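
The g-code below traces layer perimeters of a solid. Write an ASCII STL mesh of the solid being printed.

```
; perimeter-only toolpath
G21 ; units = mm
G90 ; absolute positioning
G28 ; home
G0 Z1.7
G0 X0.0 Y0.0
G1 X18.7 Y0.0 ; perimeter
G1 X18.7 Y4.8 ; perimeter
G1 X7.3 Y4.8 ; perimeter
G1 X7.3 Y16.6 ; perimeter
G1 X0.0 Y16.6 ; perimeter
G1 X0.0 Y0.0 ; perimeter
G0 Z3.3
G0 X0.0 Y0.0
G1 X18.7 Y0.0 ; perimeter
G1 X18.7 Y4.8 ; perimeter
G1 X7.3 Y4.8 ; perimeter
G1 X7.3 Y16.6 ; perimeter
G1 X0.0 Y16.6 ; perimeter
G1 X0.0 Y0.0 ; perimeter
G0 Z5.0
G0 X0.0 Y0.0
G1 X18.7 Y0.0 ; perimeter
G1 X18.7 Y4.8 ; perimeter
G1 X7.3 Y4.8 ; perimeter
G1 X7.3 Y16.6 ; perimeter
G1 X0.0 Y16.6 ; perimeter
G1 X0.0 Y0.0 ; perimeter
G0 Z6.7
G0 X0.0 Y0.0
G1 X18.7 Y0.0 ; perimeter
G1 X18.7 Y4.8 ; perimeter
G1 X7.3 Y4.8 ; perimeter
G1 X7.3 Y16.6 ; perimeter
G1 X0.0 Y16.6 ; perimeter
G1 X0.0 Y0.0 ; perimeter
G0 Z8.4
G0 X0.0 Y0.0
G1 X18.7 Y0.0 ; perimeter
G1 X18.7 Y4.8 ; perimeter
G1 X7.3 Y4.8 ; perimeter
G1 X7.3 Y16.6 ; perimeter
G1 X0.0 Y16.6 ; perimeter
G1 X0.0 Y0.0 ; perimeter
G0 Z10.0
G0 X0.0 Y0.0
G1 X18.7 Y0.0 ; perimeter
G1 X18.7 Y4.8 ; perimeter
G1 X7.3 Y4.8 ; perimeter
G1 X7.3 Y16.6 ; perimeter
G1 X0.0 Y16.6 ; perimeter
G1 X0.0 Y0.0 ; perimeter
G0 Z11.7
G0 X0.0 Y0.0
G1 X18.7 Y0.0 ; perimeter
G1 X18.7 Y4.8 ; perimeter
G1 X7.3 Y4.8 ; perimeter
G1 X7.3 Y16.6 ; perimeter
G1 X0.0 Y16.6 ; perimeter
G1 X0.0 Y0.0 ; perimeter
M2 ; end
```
solid part
  facet normal 0.0000 0.0000 -1.0000
    outer loop
      vertex 18.7 4.8 0.0
      vertex 18.7 0.0 0.0
      vertex 0.0 0.0 0.0
    endloop
  endfacet
  facet normal 0.0000 0.0000 -1.0000
    outer loop
      vertex 7.3 4.8 0.0
      vertex 18.7 4.8 0.0
      vertex 0.0 0.0 0.0
    endloop
  endfacet
  facet normal 0.0000 0.0000 -1.0000
    outer loop
      vertex 7.3 16.6 0.0
      vertex 7.3 4.8 0.0
      vertex 0.0 0.0 0.0
    endloop
  endfacet
  facet normal 0.0000 0.0000 -1.0000
    outer loop
      vertex 0.0 16.6 0.0
      vertex 7.3 16.6 0.0
      vertex 0.0 0.0 0.0
    endloop
  endfacet
  facet normal 0.0000 0.0000 1.0000
    outer loop
      vertex 0.0 0.0 11.7
      vertex 18.7 0.0 11.7
      vertex 18.7 4.8 11.7
    endloop
  endfacet
  facet normal 0.0000 0.0000 1.0000
    outer loop
      vertex 0.0 0.0 11.7
      vertex 18.7 4.8 11.7
      vertex 7.3 4.8 11.7
    endloop
  endfacet
  facet normal 0.0000 0.0000 1.0000
    outer loop
      vertex 0.0 0.0 11.7
      vertex 7.3 4.8 11.7
      vertex 7.3 16.6 11.7
    endloop
  endfacet
  facet normal 0.0000 0.0000 1.0000
    outer loop
      vertex 0.0 0.0 11.7
      vertex 7.3 16.6 11.7
      vertex 0.0 16.6 11.7
    endloop
  endfacet
  facet normal 0.0000 -1.0000 0.0000
    outer loop
      vertex 0.0 0.0 0.0
      vertex 18.7 0.0 0.0
      vertex 18.7 0.0 11.7
    endloop
  endfacet
  facet normal 0.0000 -1.0000 0.0000
    outer loop
      vertex 0.0 0.0 0.0
      vertex 18.7 0.0 11.7
      vertex 0.0 0.0 11.7
    endloop
  endfacet
  facet normal 1.0000 0.0000 0.0000
    outer loop
      vertex 18.7 0.0 0.0
      vertex 18.7 4.8 0.0
      vertex 18.7 4.8 11.7
    endloop
  endfacet
  facet normal 1.0000 0.0000 0.0000
    outer loop
      vertex 18.7 0.0 0.0
      vertex 18.7 4.8 11.7
      vertex 18.7 0.0 11.7
    endloop
  endfacet
  facet normal 0.0000 1.0000 0.0000
    outer loop
      vertex 18.7 4.8 0.0
      vertex 7.3 4.8 0.0
      vertex 7.3 4.8 11.7
    endloop
  endfacet
  facet normal 0.0000 1.0000 0.0000
    outer loop
      vertex 18.7 4.8 0.0
      vertex 7.3 4.8 11.7
      vertex 18.7 4.8 11.7
    endloop
  endfacet
  facet normal 1.0000 0.0000 0.0000
    outer loop
      vertex 7.3 4.8 0.0
      vertex 7.3 16.6 0.0
      vertex 7.3 16.6 11.7
    endloop
  endfacet
  facet normal 1.0000 0.0000 0.0000
    outer loop
      vertex 7.3 4.8 0.0
      vertex 7.3 16.6 11.7
      vertex 7.3 4.8 11.7
    endloop
  endfacet
  facet normal 0.0000 1.0000 0.0000
    outer loop
      vertex 7.3 16.6 0.0
      vertex 0.0 16.6 0.0
      vertex 0.0 16.6 11.7
    endloop
  endfacet
  facet normal 0.0000 1.0000 0.0000
    outer loop
      vertex 7.3 16.6 0.0
      vertex 0.0 16.6 11.7
      vertex 7.3 16.6 11.7
    endloop
  endfacet
  facet normal -1.0000 0.0000 0.0000
    outer loop
      vertex 0.0 16.6 0.0
      vertex 0.0 0.0 0.0
      vertex 0.0 0.0 11.7
    endloop
  endfacet
  facet normal -1.0000 0.0000 0.0000
    outer loop
      vertex 0.0 16.6 0.0
      vertex 0.0 0.0 11.7
      vertex 0.0 16.6 11.7
    endloop
  endfacet
endsolid part

The G0 Z moves step by Δz≈1.7 mm. Every layer's G1 loop is the same polygon, so the solid is a straight extrusion of it from z=0 to z≈11.7. Closing with flat bottom and top caps and triangulating gives 20 facets — an L-shaped prism: outer 18.7 × 16.6 mm, arm thicknesses ≈ 4.8 mm (horizontal) and 7.3 mm (vertical), extruded 11.7 mm in z.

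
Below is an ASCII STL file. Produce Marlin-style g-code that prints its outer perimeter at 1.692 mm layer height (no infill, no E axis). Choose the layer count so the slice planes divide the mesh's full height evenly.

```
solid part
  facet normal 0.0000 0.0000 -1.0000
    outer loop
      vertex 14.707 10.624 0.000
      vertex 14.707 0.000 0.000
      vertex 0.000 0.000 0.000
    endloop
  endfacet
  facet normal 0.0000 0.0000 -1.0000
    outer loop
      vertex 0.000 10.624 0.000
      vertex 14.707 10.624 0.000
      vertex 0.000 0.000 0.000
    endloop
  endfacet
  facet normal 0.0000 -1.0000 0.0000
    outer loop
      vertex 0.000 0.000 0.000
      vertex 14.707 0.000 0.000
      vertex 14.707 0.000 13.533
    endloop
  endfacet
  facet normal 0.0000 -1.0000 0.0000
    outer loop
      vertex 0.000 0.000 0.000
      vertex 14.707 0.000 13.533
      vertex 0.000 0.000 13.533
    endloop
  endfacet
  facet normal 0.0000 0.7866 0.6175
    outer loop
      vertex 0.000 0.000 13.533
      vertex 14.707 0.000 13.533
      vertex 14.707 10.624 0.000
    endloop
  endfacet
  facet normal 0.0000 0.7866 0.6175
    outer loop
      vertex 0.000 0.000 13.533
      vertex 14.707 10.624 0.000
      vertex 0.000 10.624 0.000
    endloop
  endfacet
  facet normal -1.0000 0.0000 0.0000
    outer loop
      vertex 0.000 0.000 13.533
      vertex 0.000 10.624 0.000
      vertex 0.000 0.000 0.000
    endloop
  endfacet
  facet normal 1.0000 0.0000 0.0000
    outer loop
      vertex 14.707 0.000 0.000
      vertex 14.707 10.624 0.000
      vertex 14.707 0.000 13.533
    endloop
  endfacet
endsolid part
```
; perimeter-only toolpath
G21 ; units = mm
G90 ; absolute positioning
G28 ; home
; layer 1
G0 Z1.692
G0 X0.000 Y0.000
G1 X14.707 Y0.000
G1 X14.707 Y9.296
G1 X0.000 Y9.296
G1 X0.000 Y0.000
; layer 2
G0 Z3.383
G0 X0.000 Y0.000
G1 X14.707 Y0.000
G1 X14.707 Y7.968
G1 X0.000 Y7.968
G1 X0.000 Y0.000
; layer 3
G0 Z5.075
G0 X0.000 Y0.000
G1 X14.707 Y0.000
G1 X14.707 Y6.640
G1 X0.000 Y6.640
G1 X0.000 Y0.000
; layer 4
G0 Z6.766
G0 X0.000 Y0.000
G1 X14.707 Y0.000
G1 X14.707 Y5.312
G1 X0.000 Y5.312
G1 X0.000 Y0.000
; layer 5
G0 Z8.458
G0 X0.000 Y0.000
G1 X14.707 Y0.000
G1 X14.707 Y3.984
G1 X0.000 Y3.984
G1 X0.000 Y0.000
; layer 6
G0 Z10.150
G0 X0.000 Y0.000
G1 X14.707 Y0.000
G1 X14.707 Y2.656
G1 X0.000 Y2.656
G1 X0.000 Y0.000
; layer 7
G0 Z11.841
G0 X0.000 Y0.000
G1 X14.707 Y0.000
G1 X14.707 Y1.328
G1 X0.000 Y1.328
G1 X0.000 Y0.000
M2 ; end

The solid is a wedge (ramp): 14.7 × 10.6 mm base, rising to 13.5 mm along the y=0 edge and sloping linearly to z=0 at y=10.6. Slicing at Δz = 1.692 mm — 8 equal slices spanning the solid's height, so layer i sits at z = i·h/8 — gives 7 non-empty perimeters. Each is a 4-segment closed polygon; G0 lifts to the layer z and rapids to the start vertex, then G1 traces the edges. The cross-section shrinks linearly with z (the slice at the apex is degenerate and omitted).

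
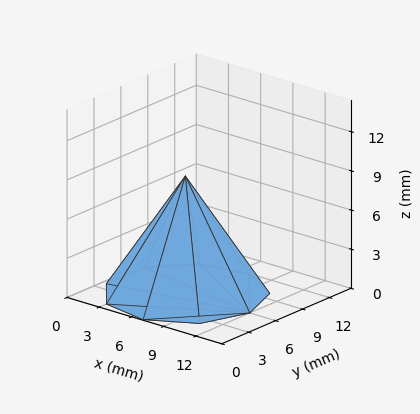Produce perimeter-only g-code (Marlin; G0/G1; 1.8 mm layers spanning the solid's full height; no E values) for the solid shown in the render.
Reading the render: the shape is a regular 9-sided pyramid, base circumscribed radius ≈ 6 mm, apex at z ≈ 9 mm (dimensions read to the nearest mm from the axis ticks). For the g-code, the solid's height is divided into equal slices at the stated Δz and each level perimeter traced with G1 moves after a G0 lift.

; perimeter-only toolpath
G21 ; units = mm
G90 ; absolute positioning
G28 ; home
; layer 1
G0 Z1.8
G0 X10.8 Y6.0
G1 X9.7 Y9.1
G1 X6.8 Y10.7
G1 X3.6 Y10.2
G1 X1.5 Y7.7
G1 X1.5 Y4.3
G1 X3.6 Y1.8
G1 X6.8 Y1.3
G1 X9.7 Y2.9
G1 X10.8 Y6.0
; layer 2
G0 Z3.6
G0 X9.6 Y6.0
G1 X8.8 Y8.3
G1 X6.6 Y9.5
G1 X4.2 Y9.1
G1 X2.6 Y7.3
G1 X2.6 Y4.7
G1 X4.2 Y2.9
G1 X6.6 Y2.5
G1 X8.8 Y3.7
G1 X9.6 Y6.0
; layer 3
G0 Z5.4
G0 X8.4 Y6.0
G1 X7.8 Y7.6
G1 X6.4 Y8.4
G1 X4.8 Y8.1
G1 X3.8 Y6.8
G1 X3.8 Y5.2
G1 X4.8 Y3.9
G1 X6.4 Y3.6
G1 X7.8 Y4.4
G1 X8.4 Y6.0
; layer 4
G0 Z7.2
G0 X7.2 Y6.0
G1 X6.9 Y6.8
G1 X6.2 Y7.2
G1 X5.4 Y7.0
G1 X4.9 Y6.4
G1 X4.9 Y5.6
G1 X5.4 Y5.0
G1 X6.2 Y4.8
G1 X6.9 Y5.2
G1 X7.2 Y6.0
M2 ; end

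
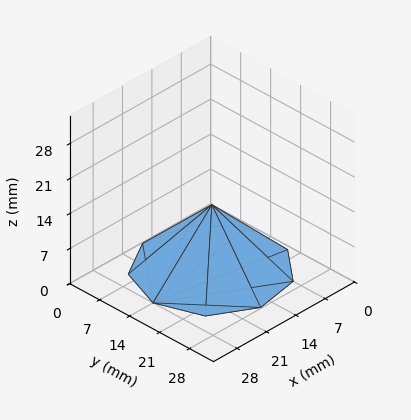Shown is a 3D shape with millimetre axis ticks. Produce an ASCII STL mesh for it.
Reading the render: the shape is a regular 9-sided pyramid, base circumscribed radius ≈ 14 mm, apex at z ≈ 13 mm (dimensions read to the nearest mm from the axis ticks). For the STL, each face is triangulated and given an outward normal.

solid part
  facet normal 0.0000 0.0000 -1.0000
    outer loop
      vertex 16.431 27.787 0.000
      vertex 24.725 22.999 0.000
      vertex 28.000 14.000 0.000
    endloop
  endfacet
  facet normal 0.0000 0.0000 -1.0000
    outer loop
      vertex 7.000 26.124 0.000
      vertex 16.431 27.787 0.000
      vertex 28.000 14.000 0.000
    endloop
  endfacet
  facet normal 0.0000 0.0000 -1.0000
    outer loop
      vertex 0.844 18.788 0.000
      vertex 7.000 26.124 0.000
      vertex 28.000 14.000 0.000
    endloop
  endfacet
  facet normal 0.0000 0.0000 -1.0000
    outer loop
      vertex 0.844 9.212 0.000
      vertex 0.844 18.788 0.000
      vertex 28.000 14.000 0.000
    endloop
  endfacet
  facet normal 0.0000 0.0000 -1.0000
    outer loop
      vertex 7.000 1.876 0.000
      vertex 0.844 9.212 0.000
      vertex 28.000 14.000 0.000
    endloop
  endfacet
  facet normal 0.0000 0.0000 -1.0000
    outer loop
      vertex 16.431 0.213 0.000
      vertex 7.000 1.876 0.000
      vertex 28.000 14.000 0.000
    endloop
  endfacet
  facet normal 0.0000 0.0000 -1.0000
    outer loop
      vertex 24.725 5.001 0.000
      vertex 16.431 0.213 0.000
      vertex 28.000 14.000 0.000
    endloop
  endfacet
  facet normal 0.6605 0.2404 0.7113
    outer loop
      vertex 28.000 14.000 0.000
      vertex 24.725 22.999 0.000
      vertex 14.000 14.000 13.000
    endloop
  endfacet
  facet normal 0.3514 0.6087 0.7113
    outer loop
      vertex 24.725 22.999 0.000
      vertex 16.431 27.787 0.000
      vertex 14.000 14.000 13.000
    endloop
  endfacet
  facet normal -0.1221 0.6922 0.7113
    outer loop
      vertex 16.431 27.787 0.000
      vertex 7.000 26.124 0.000
      vertex 14.000 14.000 13.000
    endloop
  endfacet
  facet normal -0.5384 0.4518 0.7113
    outer loop
      vertex 7.000 26.124 0.000
      vertex 0.844 18.788 0.000
      vertex 14.000 14.000 13.000
    endloop
  endfacet
  facet normal -0.7029 0.0000 0.7113
    outer loop
      vertex 0.844 18.788 0.000
      vertex 0.844 9.212 0.000
      vertex 14.000 14.000 13.000
    endloop
  endfacet
  facet normal -0.5384 -0.4518 0.7113
    outer loop
      vertex 0.844 9.212 0.000
      vertex 7.000 1.876 0.000
      vertex 14.000 14.000 13.000
    endloop
  endfacet
  facet normal -0.1221 -0.6922 0.7113
    outer loop
      vertex 7.000 1.876 0.000
      vertex 16.431 0.213 0.000
      vertex 14.000 14.000 13.000
    endloop
  endfacet
  facet normal 0.3514 -0.6087 0.7113
    outer loop
      vertex 16.431 0.213 0.000
      vertex 24.725 5.001 0.000
      vertex 14.000 14.000 13.000
    endloop
  endfacet
  facet normal 0.6605 -0.2404 0.7113
    outer loop
      vertex 24.725 5.001 0.000
      vertex 28.000 14.000 0.000
      vertex 14.000 14.000 13.000
    endloop
  endfacet
endsolid part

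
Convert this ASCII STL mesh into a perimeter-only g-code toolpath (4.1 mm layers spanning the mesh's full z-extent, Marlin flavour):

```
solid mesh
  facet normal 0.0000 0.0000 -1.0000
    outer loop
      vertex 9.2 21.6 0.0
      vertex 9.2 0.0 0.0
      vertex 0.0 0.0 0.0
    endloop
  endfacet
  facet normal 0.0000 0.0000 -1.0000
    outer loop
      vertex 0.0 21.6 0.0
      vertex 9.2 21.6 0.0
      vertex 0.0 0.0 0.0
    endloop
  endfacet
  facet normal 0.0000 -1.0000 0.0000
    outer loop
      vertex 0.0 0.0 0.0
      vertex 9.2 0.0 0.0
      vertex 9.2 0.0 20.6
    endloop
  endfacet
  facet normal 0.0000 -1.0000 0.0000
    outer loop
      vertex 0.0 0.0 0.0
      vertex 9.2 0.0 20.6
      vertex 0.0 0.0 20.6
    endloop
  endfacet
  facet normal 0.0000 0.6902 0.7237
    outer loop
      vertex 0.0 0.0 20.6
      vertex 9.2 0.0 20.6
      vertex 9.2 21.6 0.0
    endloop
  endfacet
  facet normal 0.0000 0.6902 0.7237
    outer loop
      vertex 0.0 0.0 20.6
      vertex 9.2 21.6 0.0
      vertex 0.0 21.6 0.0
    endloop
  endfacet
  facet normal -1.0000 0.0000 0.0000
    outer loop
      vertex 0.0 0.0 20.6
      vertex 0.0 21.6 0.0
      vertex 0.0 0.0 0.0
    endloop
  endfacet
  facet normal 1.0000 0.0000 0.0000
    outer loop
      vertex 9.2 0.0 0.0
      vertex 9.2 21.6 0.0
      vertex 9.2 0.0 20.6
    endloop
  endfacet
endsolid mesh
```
; perimeter-only toolpath
G21 ; units = mm
G90 ; absolute positioning
G28 ; home
; layer 1
G0 Z4.1
G0 X0.0 Y0.0
G1 X9.2 Y0.0
G1 X9.2 Y17.3
G1 X0.0 Y17.3
G1 X0.0 Y0.0
; layer 2
G0 Z8.2
G0 X0.0 Y0.0
G1 X9.2 Y0.0
G1 X9.2 Y13.0
G1 X0.0 Y13.0
G1 X0.0 Y0.0
; layer 3
G0 Z12.4
G0 X0.0 Y0.0
G1 X9.2 Y0.0
G1 X9.2 Y8.6
G1 X0.0 Y8.6
G1 X0.0 Y0.0
; layer 4
G0 Z16.5
G0 X0.0 Y0.0
G1 X9.2 Y0.0
G1 X9.2 Y4.3
G1 X0.0 Y4.3
G1 X0.0 Y0.0
M2 ; end

The solid is a wedge (ramp): 9.2 × 21.6 mm base, rising to 20.6 mm along the y=0 edge and sloping linearly to z=0 at y=21.6. Slicing at Δz = 4.1 mm — 5 equal slices spanning the solid's height, so layer i sits at z = i·h/5 — gives 4 non-empty perimeters. Each is a 4-segment closed polygon; G0 lifts to the layer z and rapids to the start vertex, then G1 traces the edges. The cross-section shrinks linearly with z (the slice at the apex is degenerate and omitted).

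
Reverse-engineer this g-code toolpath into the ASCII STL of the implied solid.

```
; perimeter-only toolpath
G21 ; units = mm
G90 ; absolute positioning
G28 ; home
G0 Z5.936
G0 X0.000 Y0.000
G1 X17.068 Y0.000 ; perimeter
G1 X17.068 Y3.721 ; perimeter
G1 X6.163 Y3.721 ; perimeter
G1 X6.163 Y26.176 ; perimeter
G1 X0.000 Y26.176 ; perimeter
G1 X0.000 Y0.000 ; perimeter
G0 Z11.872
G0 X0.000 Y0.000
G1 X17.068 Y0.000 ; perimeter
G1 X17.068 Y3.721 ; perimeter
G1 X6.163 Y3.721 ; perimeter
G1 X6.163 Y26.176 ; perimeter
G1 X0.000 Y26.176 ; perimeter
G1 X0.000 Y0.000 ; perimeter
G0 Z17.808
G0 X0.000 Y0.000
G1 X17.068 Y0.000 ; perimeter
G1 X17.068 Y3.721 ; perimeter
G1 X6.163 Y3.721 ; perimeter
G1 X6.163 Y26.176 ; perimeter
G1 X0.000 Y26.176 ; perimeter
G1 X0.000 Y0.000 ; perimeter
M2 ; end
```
solid part
  facet normal 0.0000 0.0000 -1.0000
    outer loop
      vertex 17.068 3.721 0.000
      vertex 17.068 0.000 0.000
      vertex 0.000 0.000 0.000
    endloop
  endfacet
  facet normal 0.0000 0.0000 -1.0000
    outer loop
      vertex 6.163 3.721 0.000
      vertex 17.068 3.721 0.000
      vertex 0.000 0.000 0.000
    endloop
  endfacet
  facet normal 0.0000 0.0000 -1.0000
    outer loop
      vertex 6.163 26.176 0.000
      vertex 6.163 3.721 0.000
      vertex 0.000 0.000 0.000
    endloop
  endfacet
  facet normal 0.0000 0.0000 -1.0000
    outer loop
      vertex 0.000 26.176 0.000
      vertex 6.163 26.176 0.000
      vertex 0.000 0.000 0.000
    endloop
  endfacet
  facet normal 0.0000 0.0000 1.0000
    outer loop
      vertex 0.000 0.000 17.808
      vertex 17.068 0.000 17.808
      vertex 17.068 3.721 17.808
    endloop
  endfacet
  facet normal 0.0000 0.0000 1.0000
    outer loop
      vertex 0.000 0.000 17.808
      vertex 17.068 3.721 17.808
      vertex 6.163 3.721 17.808
    endloop
  endfacet
  facet normal 0.0000 0.0000 1.0000
    outer loop
      vertex 0.000 0.000 17.808
      vertex 6.163 3.721 17.808
      vertex 6.163 26.176 17.808
    endloop
  endfacet
  facet normal 0.0000 0.0000 1.0000
    outer loop
      vertex 0.000 0.000 17.808
      vertex 6.163 26.176 17.808
      vertex 0.000 26.176 17.808
    endloop
  endfacet
  facet normal 0.0000 -1.0000 0.0000
    outer loop
      vertex 0.000 0.000 0.000
      vertex 17.068 0.000 0.000
      vertex 17.068 0.000 17.808
    endloop
  endfacet
  facet normal 0.0000 -1.0000 0.0000
    outer loop
      vertex 0.000 0.000 0.000
      vertex 17.068 0.000 17.808
      vertex 0.000 0.000 17.808
    endloop
  endfacet
  facet normal 1.0000 0.0000 0.0000
    outer loop
      vertex 17.068 0.000 0.000
      vertex 17.068 3.721 0.000
      vertex 17.068 3.721 17.808
    endloop
  endfacet
  facet normal 1.0000 0.0000 0.0000
    outer loop
      vertex 17.068 0.000 0.000
      vertex 17.068 3.721 17.808
      vertex 17.068 0.000 17.808
    endloop
  endfacet
  facet normal 0.0000 1.0000 0.0000
    outer loop
      vertex 17.068 3.721 0.000
      vertex 6.163 3.721 0.000
      vertex 6.163 3.721 17.808
    endloop
  endfacet
  facet normal 0.0000 1.0000 0.0000
    outer loop
      vertex 17.068 3.721 0.000
      vertex 6.163 3.721 17.808
      vertex 17.068 3.721 17.808
    endloop
  endfacet
  facet normal 1.0000 0.0000 0.0000
    outer loop
      vertex 6.163 3.721 0.000
      vertex 6.163 26.176 0.000
      vertex 6.163 26.176 17.808
    endloop
  endfacet
  facet normal 1.0000 0.0000 0.0000
    outer loop
      vertex 6.163 3.721 0.000
      vertex 6.163 26.176 17.808
      vertex 6.163 3.721 17.808
    endloop
  endfacet
  facet normal 0.0000 1.0000 0.0000
    outer loop
      vertex 6.163 26.176 0.000
      vertex 0.000 26.176 0.000
      vertex 0.000 26.176 17.808
    endloop
  endfacet
  facet normal 0.0000 1.0000 0.0000
    outer loop
      vertex 6.163 26.176 0.000
      vertex 0.000 26.176 17.808
      vertex 6.163 26.176 17.808
    endloop
  endfacet
  facet normal -1.0000 0.0000 0.0000
    outer loop
      vertex 0.000 26.176 0.000
      vertex 0.000 0.000 0.000
      vertex 0.000 0.000 17.808
    endloop
  endfacet
  facet normal -1.0000 0.0000 0.0000
    outer loop
      vertex 0.000 26.176 0.000
      vertex 0.000 0.000 17.808
      vertex 0.000 26.176 17.808
    endloop
  endfacet
endsolid part

The G0 Z moves step by Δz≈5.936 mm. Every layer's G1 loop is the same polygon, so the solid is a straight extrusion of it from z=0 to z≈17.8. Closing with flat bottom and top caps and triangulating gives 20 facets — an L-shaped prism: outer 17.1 × 26.2 mm, arm thicknesses ≈ 3.72 mm (horizontal) and 6.16 mm (vertical), extruded 17.8 mm in z.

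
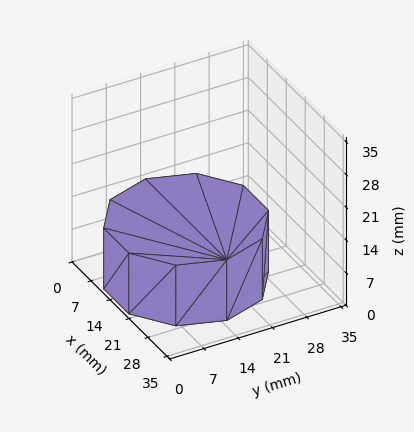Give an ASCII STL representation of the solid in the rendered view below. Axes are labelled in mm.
Reading the render: the shape is a regular 10-sided prism (a cylinder approximated with 10 flat sides), circumscribed radius ≈ 15 mm, height ≈ 13 mm (dimensions read to the nearest mm from the axis ticks). For the STL, each face is triangulated and given an outward normal.

solid part
  facet normal 0.0000 0.0000 -1.0000
    outer loop
      vertex 19.635 29.266 0.000
      vertex 27.135 23.817 0.000
      vertex 30.000 15.000 0.000
    endloop
  endfacet
  facet normal 0.0000 0.0000 -1.0000
    outer loop
      vertex 10.365 29.266 0.000
      vertex 19.635 29.266 0.000
      vertex 30.000 15.000 0.000
    endloop
  endfacet
  facet normal 0.0000 0.0000 -1.0000
    outer loop
      vertex 2.865 23.817 0.000
      vertex 10.365 29.266 0.000
      vertex 30.000 15.000 0.000
    endloop
  endfacet
  facet normal 0.0000 0.0000 -1.0000
    outer loop
      vertex 0.000 15.000 0.000
      vertex 2.865 23.817 0.000
      vertex 30.000 15.000 0.000
    endloop
  endfacet
  facet normal 0.0000 0.0000 -1.0000
    outer loop
      vertex 2.865 6.183 0.000
      vertex 0.000 15.000 0.000
      vertex 30.000 15.000 0.000
    endloop
  endfacet
  facet normal 0.0000 0.0000 -1.0000
    outer loop
      vertex 10.365 0.734 0.000
      vertex 2.865 6.183 0.000
      vertex 30.000 15.000 0.000
    endloop
  endfacet
  facet normal 0.0000 0.0000 -1.0000
    outer loop
      vertex 19.635 0.734 0.000
      vertex 10.365 0.734 0.000
      vertex 30.000 15.000 0.000
    endloop
  endfacet
  facet normal 0.0000 0.0000 -1.0000
    outer loop
      vertex 27.135 6.183 0.000
      vertex 19.635 0.734 0.000
      vertex 30.000 15.000 0.000
    endloop
  endfacet
  facet normal 0.0000 0.0000 1.0000
    outer loop
      vertex 30.000 15.000 13.000
      vertex 27.135 23.817 13.000
      vertex 19.635 29.266 13.000
    endloop
  endfacet
  facet normal 0.0000 0.0000 1.0000
    outer loop
      vertex 30.000 15.000 13.000
      vertex 19.635 29.266 13.000
      vertex 10.365 29.266 13.000
    endloop
  endfacet
  facet normal 0.0000 0.0000 1.0000
    outer loop
      vertex 30.000 15.000 13.000
      vertex 10.365 29.266 13.000
      vertex 2.865 23.817 13.000
    endloop
  endfacet
  facet normal 0.0000 0.0000 1.0000
    outer loop
      vertex 30.000 15.000 13.000
      vertex 2.865 23.817 13.000
      vertex 0.000 15.000 13.000
    endloop
  endfacet
  facet normal 0.0000 0.0000 1.0000
    outer loop
      vertex 30.000 15.000 13.000
      vertex 0.000 15.000 13.000
      vertex 2.865 6.183 13.000
    endloop
  endfacet
  facet normal 0.0000 0.0000 1.0000
    outer loop
      vertex 30.000 15.000 13.000
      vertex 2.865 6.183 13.000
      vertex 10.365 0.734 13.000
    endloop
  endfacet
  facet normal 0.0000 0.0000 1.0000
    outer loop
      vertex 30.000 15.000 13.000
      vertex 10.365 0.734 13.000
      vertex 19.635 0.734 13.000
    endloop
  endfacet
  facet normal 0.0000 0.0000 1.0000
    outer loop
      vertex 30.000 15.000 13.000
      vertex 19.635 0.734 13.000
      vertex 27.135 6.183 13.000
    endloop
  endfacet
  facet normal 0.9511 0.3090 0.0000
    outer loop
      vertex 30.000 15.000 0.000
      vertex 27.135 23.817 0.000
      vertex 27.135 23.817 13.000
    endloop
  endfacet
  facet normal 0.9511 0.3090 0.0000
    outer loop
      vertex 30.000 15.000 0.000
      vertex 27.135 23.817 13.000
      vertex 30.000 15.000 13.000
    endloop
  endfacet
  facet normal 0.5878 0.8090 0.0000
    outer loop
      vertex 27.135 23.817 0.000
      vertex 19.635 29.266 0.000
      vertex 19.635 29.266 13.000
    endloop
  endfacet
  facet normal 0.5878 0.8090 0.0000
    outer loop
      vertex 27.135 23.817 0.000
      vertex 19.635 29.266 13.000
      vertex 27.135 23.817 13.000
    endloop
  endfacet
  facet normal 0.0000 1.0000 0.0000
    outer loop
      vertex 19.635 29.266 0.000
      vertex 10.365 29.266 0.000
      vertex 10.365 29.266 13.000
    endloop
  endfacet
  facet normal 0.0000 1.0000 0.0000
    outer loop
      vertex 19.635 29.266 0.000
      vertex 10.365 29.266 13.000
      vertex 19.635 29.266 13.000
    endloop
  endfacet
  facet normal -0.5878 0.8090 0.0000
    outer loop
      vertex 10.365 29.266 0.000
      vertex 2.865 23.817 0.000
      vertex 2.865 23.817 13.000
    endloop
  endfacet
  facet normal -0.5878 0.8090 0.0000
    outer loop
      vertex 10.365 29.266 0.000
      vertex 2.865 23.817 13.000
      vertex 10.365 29.266 13.000
    endloop
  endfacet
  facet normal -0.9511 0.3090 0.0000
    outer loop
      vertex 2.865 23.817 0.000
      vertex 0.000 15.000 0.000
      vertex 0.000 15.000 13.000
    endloop
  endfacet
  facet normal -0.9511 0.3090 0.0000
    outer loop
      vertex 2.865 23.817 0.000
      vertex 0.000 15.000 13.000
      vertex 2.865 23.817 13.000
    endloop
  endfacet
  facet normal -0.9511 -0.3090 0.0000
    outer loop
      vertex 0.000 15.000 0.000
      vertex 2.865 6.183 0.000
      vertex 2.865 6.183 13.000
    endloop
  endfacet
  facet normal -0.9511 -0.3090 0.0000
    outer loop
      vertex 0.000 15.000 0.000
      vertex 2.865 6.183 13.000
      vertex 0.000 15.000 13.000
    endloop
  endfacet
  facet normal -0.5878 -0.8090 0.0000
    outer loop
      vertex 2.865 6.183 0.000
      vertex 10.365 0.734 0.000
      vertex 10.365 0.734 13.000
    endloop
  endfacet
  facet normal -0.5878 -0.8090 0.0000
    outer loop
      vertex 2.865 6.183 0.000
      vertex 10.365 0.734 13.000
      vertex 2.865 6.183 13.000
    endloop
  endfacet
  facet normal 0.0000 -1.0000 0.0000
    outer loop
      vertex 10.365 0.734 0.000
      vertex 19.635 0.734 0.000
      vertex 19.635 0.734 13.000
    endloop
  endfacet
  facet normal 0.0000 -1.0000 0.0000
    outer loop
      vertex 10.365 0.734 0.000
      vertex 19.635 0.734 13.000
      vertex 10.365 0.734 13.000
    endloop
  endfacet
  facet normal 0.5878 -0.8090 0.0000
    outer loop
      vertex 19.635 0.734 0.000
      vertex 27.135 6.183 0.000
      vertex 27.135 6.183 13.000
    endloop
  endfacet
  facet normal 0.5878 -0.8090 0.0000
    outer loop
      vertex 19.635 0.734 0.000
      vertex 27.135 6.183 13.000
      vertex 19.635 0.734 13.000
    endloop
  endfacet
  facet normal 0.9511 -0.3090 0.0000
    outer loop
      vertex 27.135 6.183 0.000
      vertex 30.000 15.000 0.000
      vertex 30.000 15.000 13.000
    endloop
  endfacet
  facet normal 0.9511 -0.3090 0.0000
    outer loop
      vertex 27.135 6.183 0.000
      vertex 30.000 15.000 13.000
      vertex 27.135 6.183 13.000
    endloop
  endfacet
endsolid part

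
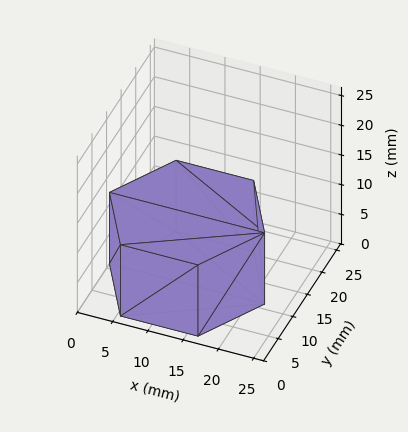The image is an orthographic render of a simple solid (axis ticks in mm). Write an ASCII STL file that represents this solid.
Reading the render: the shape is a regular 6-sided prism (a cylinder approximated with 6 flat sides), circumscribed radius ≈ 11 mm, height ≈ 12 mm (dimensions read to the nearest mm from the axis ticks). For the STL, each face is triangulated and given an outward normal.

solid part
  facet normal 0.0000 0.0000 -1.0000
    outer loop
      vertex 5.500 20.526 0.000
      vertex 16.500 20.526 0.000
      vertex 22.000 11.000 0.000
    endloop
  endfacet
  facet normal 0.0000 0.0000 -1.0000
    outer loop
      vertex 0.000 11.000 0.000
      vertex 5.500 20.526 0.000
      vertex 22.000 11.000 0.000
    endloop
  endfacet
  facet normal 0.0000 0.0000 -1.0000
    outer loop
      vertex 5.500 1.474 0.000
      vertex 0.000 11.000 0.000
      vertex 22.000 11.000 0.000
    endloop
  endfacet
  facet normal 0.0000 0.0000 -1.0000
    outer loop
      vertex 16.500 1.474 0.000
      vertex 5.500 1.474 0.000
      vertex 22.000 11.000 0.000
    endloop
  endfacet
  facet normal 0.0000 0.0000 1.0000
    outer loop
      vertex 22.000 11.000 12.000
      vertex 16.500 20.526 12.000
      vertex 5.500 20.526 12.000
    endloop
  endfacet
  facet normal 0.0000 0.0000 1.0000
    outer loop
      vertex 22.000 11.000 12.000
      vertex 5.500 20.526 12.000
      vertex 0.000 11.000 12.000
    endloop
  endfacet
  facet normal 0.0000 0.0000 1.0000
    outer loop
      vertex 22.000 11.000 12.000
      vertex 0.000 11.000 12.000
      vertex 5.500 1.474 12.000
    endloop
  endfacet
  facet normal 0.0000 0.0000 1.0000
    outer loop
      vertex 22.000 11.000 12.000
      vertex 5.500 1.474 12.000
      vertex 16.500 1.474 12.000
    endloop
  endfacet
  facet normal 0.8660 0.5000 0.0000
    outer loop
      vertex 22.000 11.000 0.000
      vertex 16.500 20.526 0.000
      vertex 16.500 20.526 12.000
    endloop
  endfacet
  facet normal 0.8660 0.5000 0.0000
    outer loop
      vertex 22.000 11.000 0.000
      vertex 16.500 20.526 12.000
      vertex 22.000 11.000 12.000
    endloop
  endfacet
  facet normal 0.0000 1.0000 0.0000
    outer loop
      vertex 16.500 20.526 0.000
      vertex 5.500 20.526 0.000
      vertex 5.500 20.526 12.000
    endloop
  endfacet
  facet normal 0.0000 1.0000 0.0000
    outer loop
      vertex 16.500 20.526 0.000
      vertex 5.500 20.526 12.000
      vertex 16.500 20.526 12.000
    endloop
  endfacet
  facet normal -0.8660 0.5000 0.0000
    outer loop
      vertex 5.500 20.526 0.000
      vertex 0.000 11.000 0.000
      vertex 0.000 11.000 12.000
    endloop
  endfacet
  facet normal -0.8660 0.5000 0.0000
    outer loop
      vertex 5.500 20.526 0.000
      vertex 0.000 11.000 12.000
      vertex 5.500 20.526 12.000
    endloop
  endfacet
  facet normal -0.8660 -0.5000 0.0000
    outer loop
      vertex 0.000 11.000 0.000
      vertex 5.500 1.474 0.000
      vertex 5.500 1.474 12.000
    endloop
  endfacet
  facet normal -0.8660 -0.5000 0.0000
    outer loop
      vertex 0.000 11.000 0.000
      vertex 5.500 1.474 12.000
      vertex 0.000 11.000 12.000
    endloop
  endfacet
  facet normal 0.0000 -1.0000 0.0000
    outer loop
      vertex 5.500 1.474 0.000
      vertex 16.500 1.474 0.000
      vertex 16.500 1.474 12.000
    endloop
  endfacet
  facet normal 0.0000 -1.0000 0.0000
    outer loop
      vertex 5.500 1.474 0.000
      vertex 16.500 1.474 12.000
      vertex 5.500 1.474 12.000
    endloop
  endfacet
  facet normal 0.8660 -0.5000 0.0000
    outer loop
      vertex 16.500 1.474 0.000
      vertex 22.000 11.000 0.000
      vertex 22.000 11.000 12.000
    endloop
  endfacet
  facet normal 0.8660 -0.5000 0.0000
    outer loop
      vertex 16.500 1.474 0.000
      vertex 22.000 11.000 12.000
      vertex 16.500 1.474 12.000
    endloop
  endfacet
endsolid part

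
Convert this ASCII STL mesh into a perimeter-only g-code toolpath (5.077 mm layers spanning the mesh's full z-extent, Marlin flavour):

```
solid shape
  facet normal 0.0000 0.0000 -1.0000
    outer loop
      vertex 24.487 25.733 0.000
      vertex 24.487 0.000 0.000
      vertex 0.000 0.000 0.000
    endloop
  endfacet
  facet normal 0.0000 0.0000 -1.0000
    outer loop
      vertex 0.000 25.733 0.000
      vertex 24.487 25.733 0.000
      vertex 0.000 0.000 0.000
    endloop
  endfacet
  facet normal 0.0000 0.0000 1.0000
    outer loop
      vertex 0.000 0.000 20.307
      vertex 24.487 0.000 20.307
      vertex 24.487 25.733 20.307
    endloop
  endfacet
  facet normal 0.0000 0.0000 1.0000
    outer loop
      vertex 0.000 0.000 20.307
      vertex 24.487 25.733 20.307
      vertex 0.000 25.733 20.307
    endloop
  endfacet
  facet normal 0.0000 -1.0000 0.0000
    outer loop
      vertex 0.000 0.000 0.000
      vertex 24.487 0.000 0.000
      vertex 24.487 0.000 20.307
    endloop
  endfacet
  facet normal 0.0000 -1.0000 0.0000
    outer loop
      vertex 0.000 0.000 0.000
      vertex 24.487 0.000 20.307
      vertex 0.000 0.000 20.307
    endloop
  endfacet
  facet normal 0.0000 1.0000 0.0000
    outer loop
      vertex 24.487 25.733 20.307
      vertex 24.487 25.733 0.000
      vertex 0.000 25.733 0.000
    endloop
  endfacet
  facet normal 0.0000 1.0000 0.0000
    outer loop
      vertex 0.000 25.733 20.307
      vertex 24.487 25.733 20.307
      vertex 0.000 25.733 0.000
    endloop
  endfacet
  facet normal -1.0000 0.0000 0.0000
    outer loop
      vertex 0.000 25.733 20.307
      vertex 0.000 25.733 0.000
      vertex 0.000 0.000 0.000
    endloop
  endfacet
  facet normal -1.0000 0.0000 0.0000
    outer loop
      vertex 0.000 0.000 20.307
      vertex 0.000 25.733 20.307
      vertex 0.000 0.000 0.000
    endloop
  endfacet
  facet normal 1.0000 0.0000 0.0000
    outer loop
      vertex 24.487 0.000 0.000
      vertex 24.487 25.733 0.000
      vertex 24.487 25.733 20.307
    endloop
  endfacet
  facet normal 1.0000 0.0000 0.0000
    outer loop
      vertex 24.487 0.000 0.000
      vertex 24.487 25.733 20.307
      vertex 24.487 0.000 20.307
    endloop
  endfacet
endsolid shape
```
; perimeter-only toolpath
G21 ; units = mm
G90 ; absolute positioning
G28 ; home
; layer 1
G0 Z5.077
G0 X0.000 Y0.000
G1 X24.487 Y0.000
G1 X24.487 Y25.733
G1 X0.000 Y25.733
G1 X0.000 Y0.000
; layer 2
G0 Z10.153
G0 X0.000 Y0.000
G1 X24.487 Y0.000
G1 X24.487 Y25.733
G1 X0.000 Y25.733
G1 X0.000 Y0.000
; layer 3
G0 Z15.230
G0 X0.000 Y0.000
G1 X24.487 Y0.000
G1 X24.487 Y25.733
G1 X0.000 Y25.733
G1 X0.000 Y0.000
; layer 4
G0 Z20.307
G0 X0.000 Y0.000
G1 X24.487 Y0.000
G1 X24.487 Y25.733
G1 X0.000 Y25.733
G1 X0.000 Y0.000
M2 ; end

The solid is a rectangular box, roughly 24.5 × 25.7 mm footprint and 20.3 mm tall. Slicing at Δz = 5.077 mm — 4 equal slices spanning the solid's height, so layer i sits at z = i·h/4 — gives 4 non-empty perimeters. Each is a 4-segment closed polygon; G0 lifts to the layer z and rapids to the start vertex, then G1 traces the edges.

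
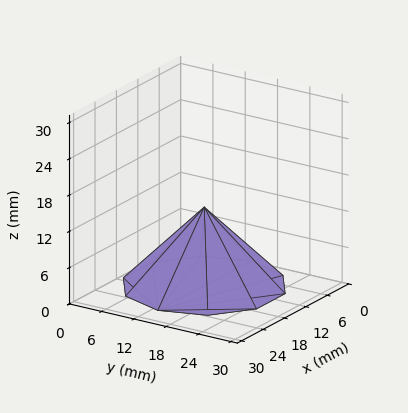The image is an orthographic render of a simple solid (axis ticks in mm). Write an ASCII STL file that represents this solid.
Reading the render: the shape is a regular 10-sided pyramid, base circumscribed radius ≈ 13 mm, apex at z ≈ 13 mm (dimensions read to the nearest mm from the axis ticks). For the STL, each face is triangulated and given an outward normal.

solid part
  facet normal 0.0000 0.0000 -1.0000
    outer loop
      vertex 17.02 25.36 0.00
      vertex 23.52 20.64 0.00
      vertex 26.00 13.00 0.00
    endloop
  endfacet
  facet normal 0.0000 0.0000 -1.0000
    outer loop
      vertex 8.98 25.36 0.00
      vertex 17.02 25.36 0.00
      vertex 26.00 13.00 0.00
    endloop
  endfacet
  facet normal 0.0000 0.0000 -1.0000
    outer loop
      vertex 2.48 20.64 0.00
      vertex 8.98 25.36 0.00
      vertex 26.00 13.00 0.00
    endloop
  endfacet
  facet normal 0.0000 0.0000 -1.0000
    outer loop
      vertex 0.00 13.00 0.00
      vertex 2.48 20.64 0.00
      vertex 26.00 13.00 0.00
    endloop
  endfacet
  facet normal 0.0000 0.0000 -1.0000
    outer loop
      vertex 2.48 5.36 0.00
      vertex 0.00 13.00 0.00
      vertex 26.00 13.00 0.00
    endloop
  endfacet
  facet normal 0.0000 0.0000 -1.0000
    outer loop
      vertex 8.98 0.64 0.00
      vertex 2.48 5.36 0.00
      vertex 26.00 13.00 0.00
    endloop
  endfacet
  facet normal 0.0000 0.0000 -1.0000
    outer loop
      vertex 17.02 0.64 0.00
      vertex 8.98 0.64 0.00
      vertex 26.00 13.00 0.00
    endloop
  endfacet
  facet normal 0.0000 0.0000 -1.0000
    outer loop
      vertex 23.52 5.36 0.00
      vertex 17.02 0.64 0.00
      vertex 26.00 13.00 0.00
    endloop
  endfacet
  facet normal 0.6892 0.2237 0.6892
    outer loop
      vertex 26.00 13.00 0.00
      vertex 23.52 20.64 0.00
      vertex 13.00 13.00 13.00
    endloop
  endfacet
  facet normal 0.4258 0.5863 0.6891
    outer loop
      vertex 23.52 20.64 0.00
      vertex 17.02 25.36 0.00
      vertex 13.00 13.00 13.00
    endloop
  endfacet
  facet normal 0.0000 0.7247 0.6890
    outer loop
      vertex 17.02 25.36 0.00
      vertex 8.98 25.36 0.00
      vertex 13.00 13.00 13.00
    endloop
  endfacet
  facet normal -0.4258 0.5863 0.6891
    outer loop
      vertex 8.98 25.36 0.00
      vertex 2.48 20.64 0.00
      vertex 13.00 13.00 13.00
    endloop
  endfacet
  facet normal -0.6892 0.2237 0.6892
    outer loop
      vertex 2.48 20.64 0.00
      vertex 0.00 13.00 0.00
      vertex 13.00 13.00 13.00
    endloop
  endfacet
  facet normal -0.6892 -0.2237 0.6892
    outer loop
      vertex 0.00 13.00 0.00
      vertex 2.48 5.36 0.00
      vertex 13.00 13.00 13.00
    endloop
  endfacet
  facet normal -0.4258 -0.5863 0.6891
    outer loop
      vertex 2.48 5.36 0.00
      vertex 8.98 0.64 0.00
      vertex 13.00 13.00 13.00
    endloop
  endfacet
  facet normal 0.0000 -0.7247 0.6890
    outer loop
      vertex 8.98 0.64 0.00
      vertex 17.02 0.64 0.00
      vertex 13.00 13.00 13.00
    endloop
  endfacet
  facet normal 0.4258 -0.5863 0.6891
    outer loop
      vertex 17.02 0.64 0.00
      vertex 23.52 5.36 0.00
      vertex 13.00 13.00 13.00
    endloop
  endfacet
  facet normal 0.6892 -0.2237 0.6892
    outer loop
      vertex 23.52 5.36 0.00
      vertex 26.00 13.00 0.00
      vertex 13.00 13.00 13.00
    endloop
  endfacet
endsolid part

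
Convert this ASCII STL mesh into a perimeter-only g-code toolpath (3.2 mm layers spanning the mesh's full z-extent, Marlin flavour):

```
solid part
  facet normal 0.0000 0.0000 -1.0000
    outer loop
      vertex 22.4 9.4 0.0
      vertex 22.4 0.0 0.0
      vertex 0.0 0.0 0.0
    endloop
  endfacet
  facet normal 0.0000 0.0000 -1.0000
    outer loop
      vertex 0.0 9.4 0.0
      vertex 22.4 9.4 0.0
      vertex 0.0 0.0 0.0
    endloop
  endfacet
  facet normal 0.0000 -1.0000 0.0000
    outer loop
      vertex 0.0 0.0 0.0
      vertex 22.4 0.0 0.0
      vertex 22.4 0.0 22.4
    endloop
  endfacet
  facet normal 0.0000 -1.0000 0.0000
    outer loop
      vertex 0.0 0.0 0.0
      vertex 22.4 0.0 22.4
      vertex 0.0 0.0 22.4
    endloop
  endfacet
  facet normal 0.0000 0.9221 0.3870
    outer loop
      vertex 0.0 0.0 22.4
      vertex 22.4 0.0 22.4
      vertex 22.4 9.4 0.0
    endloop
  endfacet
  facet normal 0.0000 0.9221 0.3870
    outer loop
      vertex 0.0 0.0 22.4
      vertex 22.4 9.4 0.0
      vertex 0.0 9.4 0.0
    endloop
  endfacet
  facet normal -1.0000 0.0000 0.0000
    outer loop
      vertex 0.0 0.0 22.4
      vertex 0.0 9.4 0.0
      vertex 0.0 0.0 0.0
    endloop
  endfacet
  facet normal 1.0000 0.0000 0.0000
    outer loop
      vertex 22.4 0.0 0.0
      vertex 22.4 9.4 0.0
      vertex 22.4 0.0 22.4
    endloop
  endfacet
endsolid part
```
; perimeter-only toolpath
G21 ; units = mm
G90 ; absolute positioning
G28 ; home
; layer 1
G0 Z3.2
G0 X0.0 Y0.0
G1 X22.4 Y0.0
G1 X22.4 Y8.1
G1 X0.0 Y8.1
G1 X0.0 Y0.0
; layer 2
G0 Z6.4
G0 X0.0 Y0.0
G1 X22.4 Y0.0
G1 X22.4 Y6.7
G1 X0.0 Y6.7
G1 X0.0 Y0.0
; layer 3
G0 Z9.6
G0 X0.0 Y0.0
G1 X22.4 Y0.0
G1 X22.4 Y5.4
G1 X0.0 Y5.4
G1 X0.0 Y0.0
; layer 4
G0 Z12.8
G0 X0.0 Y0.0
G1 X22.4 Y0.0
G1 X22.4 Y4.0
G1 X0.0 Y4.0
G1 X0.0 Y0.0
; layer 5
G0 Z16.0
G0 X0.0 Y0.0
G1 X22.4 Y0.0
G1 X22.4 Y2.7
G1 X0.0 Y2.7
G1 X0.0 Y0.0
; layer 6
G0 Z19.2
G0 X0.0 Y0.0
G1 X22.4 Y0.0
G1 X22.4 Y1.3
G1 X0.0 Y1.3
G1 X0.0 Y0.0
M2 ; end

The solid is a wedge (ramp): 22.4 × 9.4 mm base, rising to 22.4 mm along the y=0 edge and sloping linearly to z=0 at y=9.4. Slicing at Δz = 3.2 mm — 7 equal slices spanning the solid's height, so layer i sits at z = i·h/7 — gives 6 non-empty perimeters. Each is a 4-segment closed polygon; G0 lifts to the layer z and rapids to the start vertex, then G1 traces the edges. The cross-section shrinks linearly with z (the slice at the apex is degenerate and omitted).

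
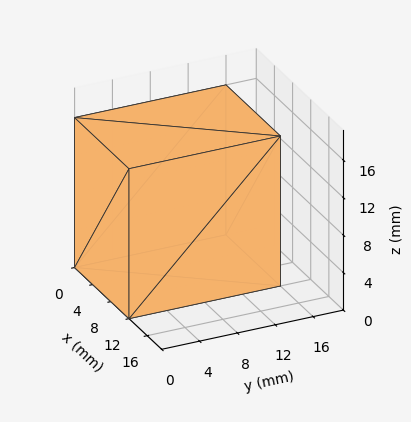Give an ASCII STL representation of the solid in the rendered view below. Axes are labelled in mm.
Reading the render: the shape is a rectangular box, roughly 12 × 16 mm footprint and 16 mm tall (dimensions read to the nearest mm from the axis ticks). For the STL, each face is triangulated and given an outward normal.

solid part
  facet normal 0.0000 0.0000 -1.0000
    outer loop
      vertex 12.000 16.000 0.000
      vertex 12.000 0.000 0.000
      vertex 0.000 0.000 0.000
    endloop
  endfacet
  facet normal 0.0000 0.0000 -1.0000
    outer loop
      vertex 0.000 16.000 0.000
      vertex 12.000 16.000 0.000
      vertex 0.000 0.000 0.000
    endloop
  endfacet
  facet normal 0.0000 0.0000 1.0000
    outer loop
      vertex 0.000 0.000 16.000
      vertex 12.000 0.000 16.000
      vertex 12.000 16.000 16.000
    endloop
  endfacet
  facet normal 0.0000 0.0000 1.0000
    outer loop
      vertex 0.000 0.000 16.000
      vertex 12.000 16.000 16.000
      vertex 0.000 16.000 16.000
    endloop
  endfacet
  facet normal 0.0000 -1.0000 0.0000
    outer loop
      vertex 0.000 0.000 0.000
      vertex 12.000 0.000 0.000
      vertex 12.000 0.000 16.000
    endloop
  endfacet
  facet normal 0.0000 -1.0000 0.0000
    outer loop
      vertex 0.000 0.000 0.000
      vertex 12.000 0.000 16.000
      vertex 0.000 0.000 16.000
    endloop
  endfacet
  facet normal 0.0000 1.0000 0.0000
    outer loop
      vertex 12.000 16.000 16.000
      vertex 12.000 16.000 0.000
      vertex 0.000 16.000 0.000
    endloop
  endfacet
  facet normal 0.0000 1.0000 0.0000
    outer loop
      vertex 0.000 16.000 16.000
      vertex 12.000 16.000 16.000
      vertex 0.000 16.000 0.000
    endloop
  endfacet
  facet normal -1.0000 0.0000 0.0000
    outer loop
      vertex 0.000 16.000 16.000
      vertex 0.000 16.000 0.000
      vertex 0.000 0.000 0.000
    endloop
  endfacet
  facet normal -1.0000 0.0000 0.0000
    outer loop
      vertex 0.000 0.000 16.000
      vertex 0.000 16.000 16.000
      vertex 0.000 0.000 0.000
    endloop
  endfacet
  facet normal 1.0000 0.0000 0.0000
    outer loop
      vertex 12.000 0.000 0.000
      vertex 12.000 16.000 0.000
      vertex 12.000 16.000 16.000
    endloop
  endfacet
  facet normal 1.0000 0.0000 0.0000
    outer loop
      vertex 12.000 0.000 0.000
      vertex 12.000 16.000 16.000
      vertex 12.000 0.000 16.000
    endloop
  endfacet
endsolid part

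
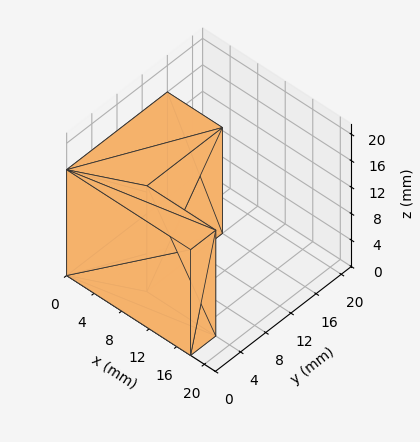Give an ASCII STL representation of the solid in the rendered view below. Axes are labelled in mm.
Reading the render: the shape is an L-shaped prism: outer 18 × 16 mm, arm thicknesses ≈ 4 mm (horizontal) and 8 mm (vertical), extruded 16 mm in z (dimensions read to the nearest mm from the axis ticks). For the STL, each face is triangulated and given an outward normal.

solid part
  facet normal 0.0000 0.0000 -1.0000
    outer loop
      vertex 18.00 4.00 0.00
      vertex 18.00 0.00 0.00
      vertex 0.00 0.00 0.00
    endloop
  endfacet
  facet normal 0.0000 0.0000 -1.0000
    outer loop
      vertex 8.00 4.00 0.00
      vertex 18.00 4.00 0.00
      vertex 0.00 0.00 0.00
    endloop
  endfacet
  facet normal 0.0000 0.0000 -1.0000
    outer loop
      vertex 8.00 16.00 0.00
      vertex 8.00 4.00 0.00
      vertex 0.00 0.00 0.00
    endloop
  endfacet
  facet normal 0.0000 0.0000 -1.0000
    outer loop
      vertex 0.00 16.00 0.00
      vertex 8.00 16.00 0.00
      vertex 0.00 0.00 0.00
    endloop
  endfacet
  facet normal 0.0000 0.0000 1.0000
    outer loop
      vertex 0.00 0.00 16.00
      vertex 18.00 0.00 16.00
      vertex 18.00 4.00 16.00
    endloop
  endfacet
  facet normal 0.0000 0.0000 1.0000
    outer loop
      vertex 0.00 0.00 16.00
      vertex 18.00 4.00 16.00
      vertex 8.00 4.00 16.00
    endloop
  endfacet
  facet normal 0.0000 0.0000 1.0000
    outer loop
      vertex 0.00 0.00 16.00
      vertex 8.00 4.00 16.00
      vertex 8.00 16.00 16.00
    endloop
  endfacet
  facet normal 0.0000 0.0000 1.0000
    outer loop
      vertex 0.00 0.00 16.00
      vertex 8.00 16.00 16.00
      vertex 0.00 16.00 16.00
    endloop
  endfacet
  facet normal 0.0000 -1.0000 0.0000
    outer loop
      vertex 0.00 0.00 0.00
      vertex 18.00 0.00 0.00
      vertex 18.00 0.00 16.00
    endloop
  endfacet
  facet normal 0.0000 -1.0000 0.0000
    outer loop
      vertex 0.00 0.00 0.00
      vertex 18.00 0.00 16.00
      vertex 0.00 0.00 16.00
    endloop
  endfacet
  facet normal 1.0000 0.0000 0.0000
    outer loop
      vertex 18.00 0.00 0.00
      vertex 18.00 4.00 0.00
      vertex 18.00 4.00 16.00
    endloop
  endfacet
  facet normal 1.0000 0.0000 0.0000
    outer loop
      vertex 18.00 0.00 0.00
      vertex 18.00 4.00 16.00
      vertex 18.00 0.00 16.00
    endloop
  endfacet
  facet normal 0.0000 1.0000 0.0000
    outer loop
      vertex 18.00 4.00 0.00
      vertex 8.00 4.00 0.00
      vertex 8.00 4.00 16.00
    endloop
  endfacet
  facet normal 0.0000 1.0000 0.0000
    outer loop
      vertex 18.00 4.00 0.00
      vertex 8.00 4.00 16.00
      vertex 18.00 4.00 16.00
    endloop
  endfacet
  facet normal 1.0000 0.0000 0.0000
    outer loop
      vertex 8.00 4.00 0.00
      vertex 8.00 16.00 0.00
      vertex 8.00 16.00 16.00
    endloop
  endfacet
  facet normal 1.0000 0.0000 0.0000
    outer loop
      vertex 8.00 4.00 0.00
      vertex 8.00 16.00 16.00
      vertex 8.00 4.00 16.00
    endloop
  endfacet
  facet normal 0.0000 1.0000 0.0000
    outer loop
      vertex 8.00 16.00 0.00
      vertex 0.00 16.00 0.00
      vertex 0.00 16.00 16.00
    endloop
  endfacet
  facet normal 0.0000 1.0000 0.0000
    outer loop
      vertex 8.00 16.00 0.00
      vertex 0.00 16.00 16.00
      vertex 8.00 16.00 16.00
    endloop
  endfacet
  facet normal -1.0000 0.0000 0.0000
    outer loop
      vertex 0.00 16.00 0.00
      vertex 0.00 0.00 0.00
      vertex 0.00 0.00 16.00
    endloop
  endfacet
  facet normal -1.0000 0.0000 0.0000
    outer loop
      vertex 0.00 16.00 0.00
      vertex 0.00 0.00 16.00
      vertex 0.00 16.00 16.00
    endloop
  endfacet
endsolid part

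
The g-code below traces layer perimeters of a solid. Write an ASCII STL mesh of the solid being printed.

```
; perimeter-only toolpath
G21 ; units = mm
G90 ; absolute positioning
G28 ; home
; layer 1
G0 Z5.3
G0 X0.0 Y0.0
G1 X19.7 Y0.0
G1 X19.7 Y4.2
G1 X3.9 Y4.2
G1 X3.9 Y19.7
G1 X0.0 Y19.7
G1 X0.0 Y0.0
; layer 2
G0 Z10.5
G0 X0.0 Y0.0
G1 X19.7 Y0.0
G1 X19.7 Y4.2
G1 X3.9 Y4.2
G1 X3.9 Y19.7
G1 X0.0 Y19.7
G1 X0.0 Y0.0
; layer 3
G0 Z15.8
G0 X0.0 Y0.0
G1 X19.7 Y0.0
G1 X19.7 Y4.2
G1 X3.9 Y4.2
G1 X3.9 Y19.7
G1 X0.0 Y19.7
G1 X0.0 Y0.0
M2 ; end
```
solid part
  facet normal 0.0000 0.0000 -1.0000
    outer loop
      vertex 19.7 4.2 0.0
      vertex 19.7 0.0 0.0
      vertex 0.0 0.0 0.0
    endloop
  endfacet
  facet normal 0.0000 0.0000 -1.0000
    outer loop
      vertex 3.9 4.2 0.0
      vertex 19.7 4.2 0.0
      vertex 0.0 0.0 0.0
    endloop
  endfacet
  facet normal 0.0000 0.0000 -1.0000
    outer loop
      vertex 3.9 19.7 0.0
      vertex 3.9 4.2 0.0
      vertex 0.0 0.0 0.0
    endloop
  endfacet
  facet normal 0.0000 0.0000 -1.0000
    outer loop
      vertex 0.0 19.7 0.0
      vertex 3.9 19.7 0.0
      vertex 0.0 0.0 0.0
    endloop
  endfacet
  facet normal 0.0000 0.0000 1.0000
    outer loop
      vertex 0.0 0.0 15.8
      vertex 19.7 0.0 15.8
      vertex 19.7 4.2 15.8
    endloop
  endfacet
  facet normal 0.0000 0.0000 1.0000
    outer loop
      vertex 0.0 0.0 15.8
      vertex 19.7 4.2 15.8
      vertex 3.9 4.2 15.8
    endloop
  endfacet
  facet normal 0.0000 0.0000 1.0000
    outer loop
      vertex 0.0 0.0 15.8
      vertex 3.9 4.2 15.8
      vertex 3.9 19.7 15.8
    endloop
  endfacet
  facet normal 0.0000 0.0000 1.0000
    outer loop
      vertex 0.0 0.0 15.8
      vertex 3.9 19.7 15.8
      vertex 0.0 19.7 15.8
    endloop
  endfacet
  facet normal 0.0000 -1.0000 0.0000
    outer loop
      vertex 0.0 0.0 0.0
      vertex 19.7 0.0 0.0
      vertex 19.7 0.0 15.8
    endloop
  endfacet
  facet normal 0.0000 -1.0000 0.0000
    outer loop
      vertex 0.0 0.0 0.0
      vertex 19.7 0.0 15.8
      vertex 0.0 0.0 15.8
    endloop
  endfacet
  facet normal 1.0000 0.0000 0.0000
    outer loop
      vertex 19.7 0.0 0.0
      vertex 19.7 4.2 0.0
      vertex 19.7 4.2 15.8
    endloop
  endfacet
  facet normal 1.0000 0.0000 0.0000
    outer loop
      vertex 19.7 0.0 0.0
      vertex 19.7 4.2 15.8
      vertex 19.7 0.0 15.8
    endloop
  endfacet
  facet normal 0.0000 1.0000 0.0000
    outer loop
      vertex 19.7 4.2 0.0
      vertex 3.9 4.2 0.0
      vertex 3.9 4.2 15.8
    endloop
  endfacet
  facet normal 0.0000 1.0000 0.0000
    outer loop
      vertex 19.7 4.2 0.0
      vertex 3.9 4.2 15.8
      vertex 19.7 4.2 15.8
    endloop
  endfacet
  facet normal 1.0000 0.0000 0.0000
    outer loop
      vertex 3.9 4.2 0.0
      vertex 3.9 19.7 0.0
      vertex 3.9 19.7 15.8
    endloop
  endfacet
  facet normal 1.0000 0.0000 0.0000
    outer loop
      vertex 3.9 4.2 0.0
      vertex 3.9 19.7 15.8
      vertex 3.9 4.2 15.8
    endloop
  endfacet
  facet normal 0.0000 1.0000 0.0000
    outer loop
      vertex 3.9 19.7 0.0
      vertex 0.0 19.7 0.0
      vertex 0.0 19.7 15.8
    endloop
  endfacet
  facet normal 0.0000 1.0000 0.0000
    outer loop
      vertex 3.9 19.7 0.0
      vertex 0.0 19.7 15.8
      vertex 3.9 19.7 15.8
    endloop
  endfacet
  facet normal -1.0000 0.0000 0.0000
    outer loop
      vertex 0.0 19.7 0.0
      vertex 0.0 0.0 0.0
      vertex 0.0 0.0 15.8
    endloop
  endfacet
  facet normal -1.0000 0.0000 0.0000
    outer loop
      vertex 0.0 19.7 0.0
      vertex 0.0 0.0 15.8
      vertex 0.0 19.7 15.8
    endloop
  endfacet
endsolid part

The G0 Z moves step by Δz≈5.3 mm. Every layer's G1 loop is the same polygon, so the solid is a straight extrusion of it from z=0 to z≈15.8. Closing with flat bottom and top caps and triangulating gives 20 facets — an L-shaped prism: outer 19.7 × 19.7 mm, arm thicknesses ≈ 4.2 mm (horizontal) and 3.9 mm (vertical), extruded 15.8 mm in z.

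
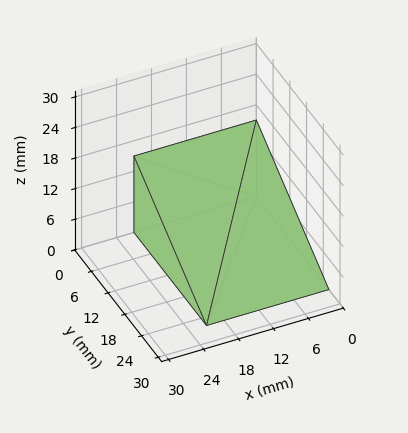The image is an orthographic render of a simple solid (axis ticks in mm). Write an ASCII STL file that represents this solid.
Reading the render: the shape is a wedge (ramp): 21 × 26 mm base, rising to 15 mm along the y=0 edge and sloping linearly to z=0 at y=26 (dimensions read to the nearest mm from the axis ticks). For the STL, each face is triangulated and given an outward normal.

solid part
  facet normal 0.0000 0.0000 -1.0000
    outer loop
      vertex 21.00 26.00 0.00
      vertex 21.00 0.00 0.00
      vertex 0.00 0.00 0.00
    endloop
  endfacet
  facet normal 0.0000 0.0000 -1.0000
    outer loop
      vertex 0.00 26.00 0.00
      vertex 21.00 26.00 0.00
      vertex 0.00 0.00 0.00
    endloop
  endfacet
  facet normal 0.0000 -1.0000 0.0000
    outer loop
      vertex 0.00 0.00 0.00
      vertex 21.00 0.00 0.00
      vertex 21.00 0.00 15.00
    endloop
  endfacet
  facet normal 0.0000 -1.0000 0.0000
    outer loop
      vertex 0.00 0.00 0.00
      vertex 21.00 0.00 15.00
      vertex 0.00 0.00 15.00
    endloop
  endfacet
  facet normal 0.0000 0.4997 0.8662
    outer loop
      vertex 0.00 0.00 15.00
      vertex 21.00 0.00 15.00
      vertex 21.00 26.00 0.00
    endloop
  endfacet
  facet normal 0.0000 0.4997 0.8662
    outer loop
      vertex 0.00 0.00 15.00
      vertex 21.00 26.00 0.00
      vertex 0.00 26.00 0.00
    endloop
  endfacet
  facet normal -1.0000 0.0000 0.0000
    outer loop
      vertex 0.00 0.00 15.00
      vertex 0.00 26.00 0.00
      vertex 0.00 0.00 0.00
    endloop
  endfacet
  facet normal 1.0000 0.0000 0.0000
    outer loop
      vertex 21.00 0.00 0.00
      vertex 21.00 26.00 0.00
      vertex 21.00 0.00 15.00
    endloop
  endfacet
endsolid part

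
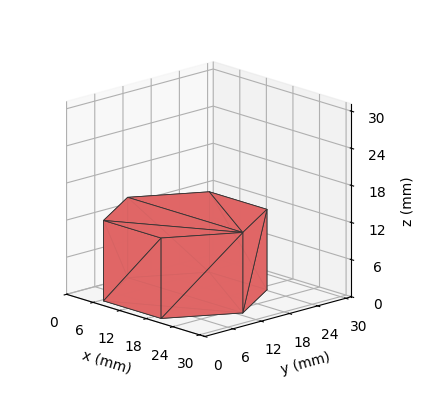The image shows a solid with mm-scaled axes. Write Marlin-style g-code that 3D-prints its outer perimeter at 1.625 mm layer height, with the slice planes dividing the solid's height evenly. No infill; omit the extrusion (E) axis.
Reading the render: the shape is a regular 6-sided prism (a cylinder approximated with 6 flat sides), circumscribed radius ≈ 13 mm, height ≈ 13 mm (dimensions read to the nearest mm from the axis ticks). For the g-code, the solid's height is divided into equal slices at the stated Δz and each level perimeter traced with G1 moves after a G0 lift.

; perimeter-only toolpath
G21 ; units = mm
G90 ; absolute positioning
G28 ; home
; layer 1
G0 Z1.625
G0 X26.000 Y13.000
G1 X19.500 Y24.258
G1 X6.500 Y24.258
G1 X0.000 Y13.000
G1 X6.500 Y1.742
G1 X19.500 Y1.742
G1 X26.000 Y13.000
; layer 2
G0 Z3.250
G0 X26.000 Y13.000
G1 X19.500 Y24.258
G1 X6.500 Y24.258
G1 X0.000 Y13.000
G1 X6.500 Y1.742
G1 X19.500 Y1.742
G1 X26.000 Y13.000
; layer 3
G0 Z4.875
G0 X26.000 Y13.000
G1 X19.500 Y24.258
G1 X6.500 Y24.258
G1 X0.000 Y13.000
G1 X6.500 Y1.742
G1 X19.500 Y1.742
G1 X26.000 Y13.000
; layer 4
G0 Z6.500
G0 X26.000 Y13.000
G1 X19.500 Y24.258
G1 X6.500 Y24.258
G1 X0.000 Y13.000
G1 X6.500 Y1.742
G1 X19.500 Y1.742
G1 X26.000 Y13.000
; layer 5
G0 Z8.125
G0 X26.000 Y13.000
G1 X19.500 Y24.258
G1 X6.500 Y24.258
G1 X0.000 Y13.000
G1 X6.500 Y1.742
G1 X19.500 Y1.742
G1 X26.000 Y13.000
; layer 6
G0 Z9.750
G0 X26.000 Y13.000
G1 X19.500 Y24.258
G1 X6.500 Y24.258
G1 X0.000 Y13.000
G1 X6.500 Y1.742
G1 X19.500 Y1.742
G1 X26.000 Y13.000
; layer 7
G0 Z11.375
G0 X26.000 Y13.000
G1 X19.500 Y24.258
G1 X6.500 Y24.258
G1 X0.000 Y13.000
G1 X6.500 Y1.742
G1 X19.500 Y1.742
G1 X26.000 Y13.000
; layer 8
G0 Z13.000
G0 X26.000 Y13.000
G1 X19.500 Y24.258
G1 X6.500 Y24.258
G1 X0.000 Y13.000
G1 X6.500 Y1.742
G1 X19.500 Y1.742
G1 X26.000 Y13.000
M2 ; end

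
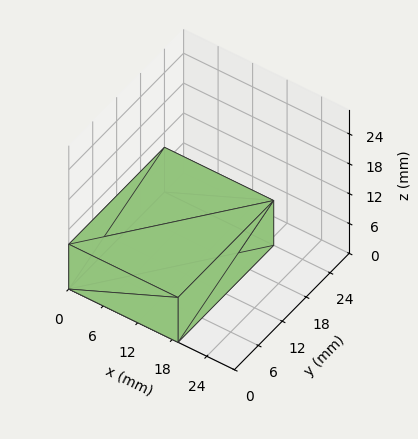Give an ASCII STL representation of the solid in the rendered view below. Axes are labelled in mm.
Reading the render: the shape is a rectangular box, roughly 19 × 24 mm footprint and 9 mm tall (dimensions read to the nearest mm from the axis ticks). For the STL, each face is triangulated and given an outward normal.

solid part
  facet normal 0.0000 0.0000 -1.0000
    outer loop
      vertex 19.0 24.0 0.0
      vertex 19.0 0.0 0.0
      vertex 0.0 0.0 0.0
    endloop
  endfacet
  facet normal 0.0000 0.0000 -1.0000
    outer loop
      vertex 0.0 24.0 0.0
      vertex 19.0 24.0 0.0
      vertex 0.0 0.0 0.0
    endloop
  endfacet
  facet normal 0.0000 0.0000 1.0000
    outer loop
      vertex 0.0 0.0 9.0
      vertex 19.0 0.0 9.0
      vertex 19.0 24.0 9.0
    endloop
  endfacet
  facet normal 0.0000 0.0000 1.0000
    outer loop
      vertex 0.0 0.0 9.0
      vertex 19.0 24.0 9.0
      vertex 0.0 24.0 9.0
    endloop
  endfacet
  facet normal 0.0000 -1.0000 0.0000
    outer loop
      vertex 0.0 0.0 0.0
      vertex 19.0 0.0 0.0
      vertex 19.0 0.0 9.0
    endloop
  endfacet
  facet normal 0.0000 -1.0000 0.0000
    outer loop
      vertex 0.0 0.0 0.0
      vertex 19.0 0.0 9.0
      vertex 0.0 0.0 9.0
    endloop
  endfacet
  facet normal 0.0000 1.0000 0.0000
    outer loop
      vertex 19.0 24.0 9.0
      vertex 19.0 24.0 0.0
      vertex 0.0 24.0 0.0
    endloop
  endfacet
  facet normal 0.0000 1.0000 0.0000
    outer loop
      vertex 0.0 24.0 9.0
      vertex 19.0 24.0 9.0
      vertex 0.0 24.0 0.0
    endloop
  endfacet
  facet normal -1.0000 0.0000 0.0000
    outer loop
      vertex 0.0 24.0 9.0
      vertex 0.0 24.0 0.0
      vertex 0.0 0.0 0.0
    endloop
  endfacet
  facet normal -1.0000 0.0000 0.0000
    outer loop
      vertex 0.0 0.0 9.0
      vertex 0.0 24.0 9.0
      vertex 0.0 0.0 0.0
    endloop
  endfacet
  facet normal 1.0000 0.0000 0.0000
    outer loop
      vertex 19.0 0.0 0.0
      vertex 19.0 24.0 0.0
      vertex 19.0 24.0 9.0
    endloop
  endfacet
  facet normal 1.0000 0.0000 0.0000
    outer loop
      vertex 19.0 0.0 0.0
      vertex 19.0 24.0 9.0
      vertex 19.0 0.0 9.0
    endloop
  endfacet
endsolid part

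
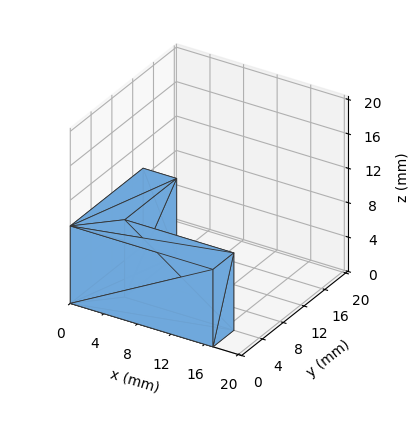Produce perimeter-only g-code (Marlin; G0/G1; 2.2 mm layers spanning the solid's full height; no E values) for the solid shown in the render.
Reading the render: the shape is an L-shaped prism: outer 17 × 14 mm, arm thicknesses ≈ 4 mm (horizontal) and 4 mm (vertical), extruded 9 mm in z (dimensions read to the nearest mm from the axis ticks). For the g-code, the solid's height is divided into equal slices at the stated Δz and each level perimeter traced with G1 moves after a G0 lift.

; perimeter-only toolpath
G21 ; units = mm
G90 ; absolute positioning
G28 ; home
; layer 1
G0 Z2.2
G0 X0.0 Y0.0
G1 X17.0 Y0.0
G1 X17.0 Y4.0
G1 X4.0 Y4.0
G1 X4.0 Y14.0
G1 X0.0 Y14.0
G1 X0.0 Y0.0
; layer 2
G0 Z4.5
G0 X0.0 Y0.0
G1 X17.0 Y0.0
G1 X17.0 Y4.0
G1 X4.0 Y4.0
G1 X4.0 Y14.0
G1 X0.0 Y14.0
G1 X0.0 Y0.0
; layer 3
G0 Z6.8
G0 X0.0 Y0.0
G1 X17.0 Y0.0
G1 X17.0 Y4.0
G1 X4.0 Y4.0
G1 X4.0 Y14.0
G1 X0.0 Y14.0
G1 X0.0 Y0.0
; layer 4
G0 Z9.0
G0 X0.0 Y0.0
G1 X17.0 Y0.0
G1 X17.0 Y4.0
G1 X4.0 Y4.0
G1 X4.0 Y14.0
G1 X0.0 Y14.0
G1 X0.0 Y0.0
M2 ; end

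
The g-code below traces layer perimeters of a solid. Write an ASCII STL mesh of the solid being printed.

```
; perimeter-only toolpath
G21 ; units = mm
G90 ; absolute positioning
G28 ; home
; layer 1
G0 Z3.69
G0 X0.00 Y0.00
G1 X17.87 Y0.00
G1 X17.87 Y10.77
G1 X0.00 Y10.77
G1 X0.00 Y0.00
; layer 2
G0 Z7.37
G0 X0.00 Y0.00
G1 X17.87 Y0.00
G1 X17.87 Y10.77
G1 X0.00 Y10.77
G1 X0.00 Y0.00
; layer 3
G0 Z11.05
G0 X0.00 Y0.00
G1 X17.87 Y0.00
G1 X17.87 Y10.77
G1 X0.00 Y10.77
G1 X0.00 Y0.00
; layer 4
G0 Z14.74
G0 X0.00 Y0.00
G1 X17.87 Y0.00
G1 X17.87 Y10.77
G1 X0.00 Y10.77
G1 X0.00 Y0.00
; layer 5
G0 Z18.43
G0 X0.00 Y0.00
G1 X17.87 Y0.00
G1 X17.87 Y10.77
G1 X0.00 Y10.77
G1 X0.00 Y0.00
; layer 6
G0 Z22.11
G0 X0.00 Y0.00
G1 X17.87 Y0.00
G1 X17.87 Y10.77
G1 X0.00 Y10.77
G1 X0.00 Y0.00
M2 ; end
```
solid part
  facet normal 0.0000 0.0000 -1.0000
    outer loop
      vertex 17.87 10.77 0.00
      vertex 17.87 0.00 0.00
      vertex 0.00 0.00 0.00
    endloop
  endfacet
  facet normal 0.0000 0.0000 -1.0000
    outer loop
      vertex 0.00 10.77 0.00
      vertex 17.87 10.77 0.00
      vertex 0.00 0.00 0.00
    endloop
  endfacet
  facet normal 0.0000 0.0000 1.0000
    outer loop
      vertex 0.00 0.00 22.11
      vertex 17.87 0.00 22.11
      vertex 17.87 10.77 22.11
    endloop
  endfacet
  facet normal 0.0000 0.0000 1.0000
    outer loop
      vertex 0.00 0.00 22.11
      vertex 17.87 10.77 22.11
      vertex 0.00 10.77 22.11
    endloop
  endfacet
  facet normal 0.0000 -1.0000 0.0000
    outer loop
      vertex 0.00 0.00 0.00
      vertex 17.87 0.00 0.00
      vertex 17.87 0.00 22.11
    endloop
  endfacet
  facet normal 0.0000 -1.0000 0.0000
    outer loop
      vertex 0.00 0.00 0.00
      vertex 17.87 0.00 22.11
      vertex 0.00 0.00 22.11
    endloop
  endfacet
  facet normal 0.0000 1.0000 0.0000
    outer loop
      vertex 17.87 10.77 22.11
      vertex 17.87 10.77 0.00
      vertex 0.00 10.77 0.00
    endloop
  endfacet
  facet normal 0.0000 1.0000 0.0000
    outer loop
      vertex 0.00 10.77 22.11
      vertex 17.87 10.77 22.11
      vertex 0.00 10.77 0.00
    endloop
  endfacet
  facet normal -1.0000 0.0000 0.0000
    outer loop
      vertex 0.00 10.77 22.11
      vertex 0.00 10.77 0.00
      vertex 0.00 0.00 0.00
    endloop
  endfacet
  facet normal -1.0000 0.0000 0.0000
    outer loop
      vertex 0.00 0.00 22.11
      vertex 0.00 10.77 22.11
      vertex 0.00 0.00 0.00
    endloop
  endfacet
  facet normal 1.0000 0.0000 0.0000
    outer loop
      vertex 17.87 0.00 0.00
      vertex 17.87 10.77 0.00
      vertex 17.87 10.77 22.11
    endloop
  endfacet
  facet normal 1.0000 0.0000 0.0000
    outer loop
      vertex 17.87 0.00 0.00
      vertex 17.87 10.77 22.11
      vertex 17.87 0.00 22.11
    endloop
  endfacet
endsolid part

The G0 Z moves step by Δz≈3.69 mm. Every layer's G1 loop is the same polygon, so the solid is a straight extrusion of it from z=0 to z≈22.1. Closing with flat bottom and top caps and triangulating gives 12 facets — a rectangular box, roughly 17.9 × 10.8 mm footprint and 22.1 mm tall.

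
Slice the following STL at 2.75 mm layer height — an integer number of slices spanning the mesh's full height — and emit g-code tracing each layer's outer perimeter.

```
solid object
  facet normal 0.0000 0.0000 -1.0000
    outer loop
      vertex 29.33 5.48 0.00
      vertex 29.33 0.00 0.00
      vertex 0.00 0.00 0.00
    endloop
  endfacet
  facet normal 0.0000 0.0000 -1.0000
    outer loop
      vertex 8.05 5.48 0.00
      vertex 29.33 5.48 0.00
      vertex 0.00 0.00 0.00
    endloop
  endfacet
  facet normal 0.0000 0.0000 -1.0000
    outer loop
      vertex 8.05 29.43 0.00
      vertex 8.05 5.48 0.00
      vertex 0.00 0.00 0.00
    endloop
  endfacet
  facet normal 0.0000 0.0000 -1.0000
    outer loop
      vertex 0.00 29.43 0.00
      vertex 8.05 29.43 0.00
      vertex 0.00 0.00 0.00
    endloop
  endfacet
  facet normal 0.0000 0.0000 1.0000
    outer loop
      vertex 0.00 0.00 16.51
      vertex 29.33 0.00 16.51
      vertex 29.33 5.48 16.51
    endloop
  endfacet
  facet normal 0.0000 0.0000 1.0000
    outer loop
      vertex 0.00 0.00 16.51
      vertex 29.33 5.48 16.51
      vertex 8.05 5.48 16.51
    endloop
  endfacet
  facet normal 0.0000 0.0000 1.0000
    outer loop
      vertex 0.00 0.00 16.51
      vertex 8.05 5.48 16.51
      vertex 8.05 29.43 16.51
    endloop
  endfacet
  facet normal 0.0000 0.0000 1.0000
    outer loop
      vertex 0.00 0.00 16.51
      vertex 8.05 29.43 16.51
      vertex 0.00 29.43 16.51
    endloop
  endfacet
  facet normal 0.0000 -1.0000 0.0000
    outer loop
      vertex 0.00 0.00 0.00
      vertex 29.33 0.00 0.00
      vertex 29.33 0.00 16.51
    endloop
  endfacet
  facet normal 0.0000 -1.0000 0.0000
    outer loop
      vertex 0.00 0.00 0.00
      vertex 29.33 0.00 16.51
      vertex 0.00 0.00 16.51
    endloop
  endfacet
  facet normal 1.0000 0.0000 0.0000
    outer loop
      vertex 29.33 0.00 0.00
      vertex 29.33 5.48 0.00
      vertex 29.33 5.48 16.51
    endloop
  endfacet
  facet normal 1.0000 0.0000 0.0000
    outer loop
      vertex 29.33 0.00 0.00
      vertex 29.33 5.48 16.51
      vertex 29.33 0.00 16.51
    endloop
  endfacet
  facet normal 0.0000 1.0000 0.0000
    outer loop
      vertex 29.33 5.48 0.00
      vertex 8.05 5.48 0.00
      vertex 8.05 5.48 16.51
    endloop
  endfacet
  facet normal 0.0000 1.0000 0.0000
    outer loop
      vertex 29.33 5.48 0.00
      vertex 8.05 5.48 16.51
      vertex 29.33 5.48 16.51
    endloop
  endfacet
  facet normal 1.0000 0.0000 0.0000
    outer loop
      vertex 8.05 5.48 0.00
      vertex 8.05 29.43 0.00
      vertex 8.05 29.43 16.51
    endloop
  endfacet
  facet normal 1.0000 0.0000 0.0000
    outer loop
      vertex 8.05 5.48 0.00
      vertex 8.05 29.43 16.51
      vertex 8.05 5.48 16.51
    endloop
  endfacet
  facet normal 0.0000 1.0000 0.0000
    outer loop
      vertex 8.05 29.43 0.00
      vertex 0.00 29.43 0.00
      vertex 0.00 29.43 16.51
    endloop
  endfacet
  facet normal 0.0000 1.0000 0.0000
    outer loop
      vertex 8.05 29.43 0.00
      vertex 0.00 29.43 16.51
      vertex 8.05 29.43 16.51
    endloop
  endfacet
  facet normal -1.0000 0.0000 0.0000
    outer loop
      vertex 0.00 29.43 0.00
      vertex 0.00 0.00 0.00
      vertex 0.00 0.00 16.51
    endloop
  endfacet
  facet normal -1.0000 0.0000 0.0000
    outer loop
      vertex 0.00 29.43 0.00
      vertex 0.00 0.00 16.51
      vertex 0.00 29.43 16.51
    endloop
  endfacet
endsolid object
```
; perimeter-only toolpath
G21 ; units = mm
G90 ; absolute positioning
G28 ; home
; layer 1
G0 Z2.75
G0 X0.00 Y0.00
G1 X29.33 Y0.00
G1 X29.33 Y5.48
G1 X8.05 Y5.48
G1 X8.05 Y29.43
G1 X0.00 Y29.43
G1 X0.00 Y0.00
; layer 2
G0 Z5.50
G0 X0.00 Y0.00
G1 X29.33 Y0.00
G1 X29.33 Y5.48
G1 X8.05 Y5.48
G1 X8.05 Y29.43
G1 X0.00 Y29.43
G1 X0.00 Y0.00
; layer 3
G0 Z8.26
G0 X0.00 Y0.00
G1 X29.33 Y0.00
G1 X29.33 Y5.48
G1 X8.05 Y5.48
G1 X8.05 Y29.43
G1 X0.00 Y29.43
G1 X0.00 Y0.00
; layer 4
G0 Z11.01
G0 X0.00 Y0.00
G1 X29.33 Y0.00
G1 X29.33 Y5.48
G1 X8.05 Y5.48
G1 X8.05 Y29.43
G1 X0.00 Y29.43
G1 X0.00 Y0.00
; layer 5
G0 Z13.76
G0 X0.00 Y0.00
G1 X29.33 Y0.00
G1 X29.33 Y5.48
G1 X8.05 Y5.48
G1 X8.05 Y29.43
G1 X0.00 Y29.43
G1 X0.00 Y0.00
; layer 6
G0 Z16.51
G0 X0.00 Y0.00
G1 X29.33 Y0.00
G1 X29.33 Y5.48
G1 X8.05 Y5.48
G1 X8.05 Y29.43
G1 X0.00 Y29.43
G1 X0.00 Y0.00
M2 ; end

The solid is an L-shaped prism: outer 29.3 × 29.4 mm, arm thicknesses ≈ 5.48 mm (horizontal) and 8.05 mm (vertical), extruded 16.5 mm in z. Slicing at Δz = 2.75 mm — 6 equal slices spanning the solid's height, so layer i sits at z = i·h/6 — gives 6 non-empty perimeters. Each is a 6-segment closed polygon; G0 lifts to the layer z and rapids to the start vertex, then G1 traces the edges.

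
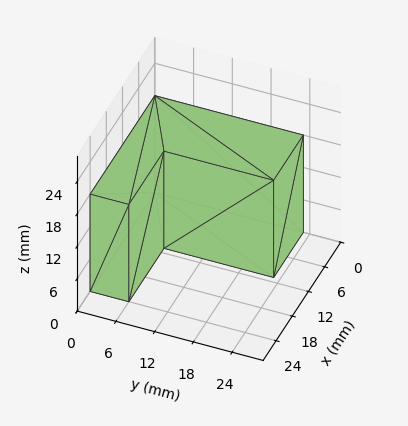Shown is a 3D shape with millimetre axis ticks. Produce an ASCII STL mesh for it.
Reading the render: the shape is an L-shaped prism: outer 24 × 23 mm, arm thicknesses ≈ 6 mm (horizontal) and 11 mm (vertical), extruded 18 mm in z (dimensions read to the nearest mm from the axis ticks). For the STL, each face is triangulated and given an outward normal.

solid part
  facet normal 0.0000 0.0000 -1.0000
    outer loop
      vertex 24.00 6.00 0.00
      vertex 24.00 0.00 0.00
      vertex 0.00 0.00 0.00
    endloop
  endfacet
  facet normal 0.0000 0.0000 -1.0000
    outer loop
      vertex 11.00 6.00 0.00
      vertex 24.00 6.00 0.00
      vertex 0.00 0.00 0.00
    endloop
  endfacet
  facet normal 0.0000 0.0000 -1.0000
    outer loop
      vertex 11.00 23.00 0.00
      vertex 11.00 6.00 0.00
      vertex 0.00 0.00 0.00
    endloop
  endfacet
  facet normal 0.0000 0.0000 -1.0000
    outer loop
      vertex 0.00 23.00 0.00
      vertex 11.00 23.00 0.00
      vertex 0.00 0.00 0.00
    endloop
  endfacet
  facet normal 0.0000 0.0000 1.0000
    outer loop
      vertex 0.00 0.00 18.00
      vertex 24.00 0.00 18.00
      vertex 24.00 6.00 18.00
    endloop
  endfacet
  facet normal 0.0000 0.0000 1.0000
    outer loop
      vertex 0.00 0.00 18.00
      vertex 24.00 6.00 18.00
      vertex 11.00 6.00 18.00
    endloop
  endfacet
  facet normal 0.0000 0.0000 1.0000
    outer loop
      vertex 0.00 0.00 18.00
      vertex 11.00 6.00 18.00
      vertex 11.00 23.00 18.00
    endloop
  endfacet
  facet normal 0.0000 0.0000 1.0000
    outer loop
      vertex 0.00 0.00 18.00
      vertex 11.00 23.00 18.00
      vertex 0.00 23.00 18.00
    endloop
  endfacet
  facet normal 0.0000 -1.0000 0.0000
    outer loop
      vertex 0.00 0.00 0.00
      vertex 24.00 0.00 0.00
      vertex 24.00 0.00 18.00
    endloop
  endfacet
  facet normal 0.0000 -1.0000 0.0000
    outer loop
      vertex 0.00 0.00 0.00
      vertex 24.00 0.00 18.00
      vertex 0.00 0.00 18.00
    endloop
  endfacet
  facet normal 1.0000 0.0000 0.0000
    outer loop
      vertex 24.00 0.00 0.00
      vertex 24.00 6.00 0.00
      vertex 24.00 6.00 18.00
    endloop
  endfacet
  facet normal 1.0000 0.0000 0.0000
    outer loop
      vertex 24.00 0.00 0.00
      vertex 24.00 6.00 18.00
      vertex 24.00 0.00 18.00
    endloop
  endfacet
  facet normal 0.0000 1.0000 0.0000
    outer loop
      vertex 24.00 6.00 0.00
      vertex 11.00 6.00 0.00
      vertex 11.00 6.00 18.00
    endloop
  endfacet
  facet normal 0.0000 1.0000 0.0000
    outer loop
      vertex 24.00 6.00 0.00
      vertex 11.00 6.00 18.00
      vertex 24.00 6.00 18.00
    endloop
  endfacet
  facet normal 1.0000 0.0000 0.0000
    outer loop
      vertex 11.00 6.00 0.00
      vertex 11.00 23.00 0.00
      vertex 11.00 23.00 18.00
    endloop
  endfacet
  facet normal 1.0000 0.0000 0.0000
    outer loop
      vertex 11.00 6.00 0.00
      vertex 11.00 23.00 18.00
      vertex 11.00 6.00 18.00
    endloop
  endfacet
  facet normal 0.0000 1.0000 0.0000
    outer loop
      vertex 11.00 23.00 0.00
      vertex 0.00 23.00 0.00
      vertex 0.00 23.00 18.00
    endloop
  endfacet
  facet normal 0.0000 1.0000 0.0000
    outer loop
      vertex 11.00 23.00 0.00
      vertex 0.00 23.00 18.00
      vertex 11.00 23.00 18.00
    endloop
  endfacet
  facet normal -1.0000 0.0000 0.0000
    outer loop
      vertex 0.00 23.00 0.00
      vertex 0.00 0.00 0.00
      vertex 0.00 0.00 18.00
    endloop
  endfacet
  facet normal -1.0000 0.0000 0.0000
    outer loop
      vertex 0.00 23.00 0.00
      vertex 0.00 0.00 18.00
      vertex 0.00 23.00 18.00
    endloop
  endfacet
endsolid part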